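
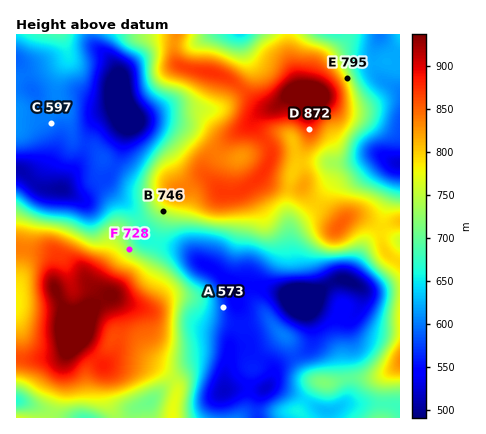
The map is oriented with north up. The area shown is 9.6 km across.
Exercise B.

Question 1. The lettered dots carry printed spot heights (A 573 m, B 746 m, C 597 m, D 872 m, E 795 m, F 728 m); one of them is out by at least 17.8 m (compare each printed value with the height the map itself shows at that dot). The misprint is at E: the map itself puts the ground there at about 764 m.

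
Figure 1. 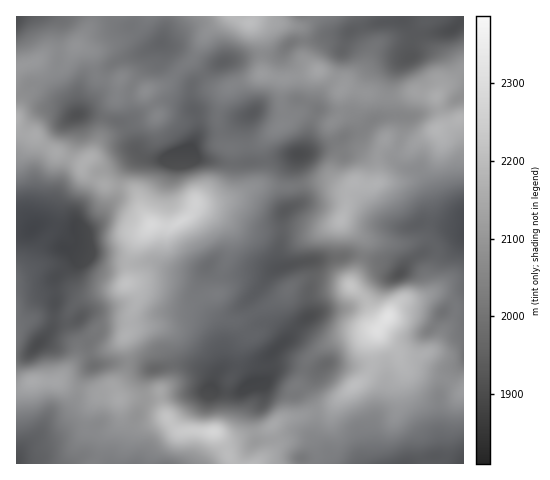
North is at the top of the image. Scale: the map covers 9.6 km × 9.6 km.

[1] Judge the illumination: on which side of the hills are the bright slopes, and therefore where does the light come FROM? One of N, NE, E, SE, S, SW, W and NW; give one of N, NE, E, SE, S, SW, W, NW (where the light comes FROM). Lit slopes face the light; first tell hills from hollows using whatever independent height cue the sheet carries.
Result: SE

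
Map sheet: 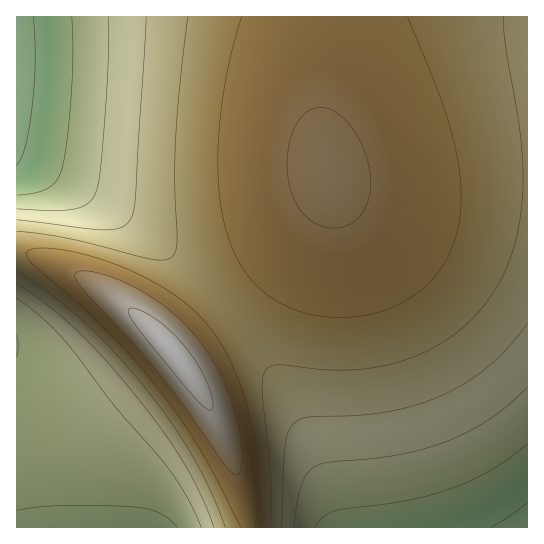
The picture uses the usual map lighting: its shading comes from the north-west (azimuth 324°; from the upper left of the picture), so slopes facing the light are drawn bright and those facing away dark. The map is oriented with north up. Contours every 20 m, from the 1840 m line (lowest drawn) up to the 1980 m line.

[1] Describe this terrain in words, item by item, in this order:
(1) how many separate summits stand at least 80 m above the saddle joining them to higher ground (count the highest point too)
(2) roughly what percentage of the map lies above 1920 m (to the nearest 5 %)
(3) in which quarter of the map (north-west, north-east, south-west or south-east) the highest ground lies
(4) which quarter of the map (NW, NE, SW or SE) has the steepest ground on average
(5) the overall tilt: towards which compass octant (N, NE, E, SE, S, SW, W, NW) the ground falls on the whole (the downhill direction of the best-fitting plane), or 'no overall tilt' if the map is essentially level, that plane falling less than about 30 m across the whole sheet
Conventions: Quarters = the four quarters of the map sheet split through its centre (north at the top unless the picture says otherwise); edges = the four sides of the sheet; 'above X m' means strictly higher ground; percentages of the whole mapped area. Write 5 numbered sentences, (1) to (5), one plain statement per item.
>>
(1) Counting only tops that stand 80 m proud, the map has 1 summit.
(2) Roughly 55 % of the ground is higher than 1920 m.
(3) Look to the south-west quarter for the highest ground.
(4) The steepest ground, on average, is in the south-west quarter.
(5) The general tilt is down to the south-west (the land rises towards the north-east).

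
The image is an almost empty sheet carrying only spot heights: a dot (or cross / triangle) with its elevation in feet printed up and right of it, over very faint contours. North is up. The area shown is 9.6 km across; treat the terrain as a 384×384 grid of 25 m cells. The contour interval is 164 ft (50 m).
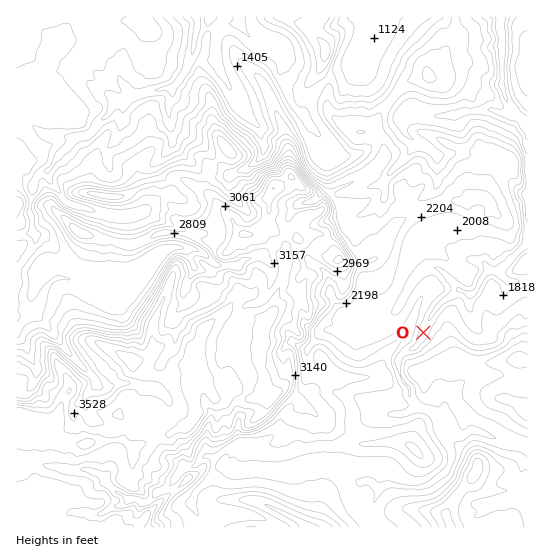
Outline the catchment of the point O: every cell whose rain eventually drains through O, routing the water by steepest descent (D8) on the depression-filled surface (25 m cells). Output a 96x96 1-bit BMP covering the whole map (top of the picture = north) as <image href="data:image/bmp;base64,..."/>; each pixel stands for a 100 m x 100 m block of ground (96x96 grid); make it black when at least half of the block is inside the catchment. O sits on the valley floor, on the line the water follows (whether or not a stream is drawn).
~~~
<image width="96" height="96" href="data:image/bmp;base64,Qk2+BAAAAAAAAD4AAAAoAAAAYAAAAGAAAAABAAEAAAAAAIAEAAATCwAAEwsAAAIAAAAAAAAA////AAAAAAD/////////////gAD/////////////gAD/////////////gAD/////////////gAD/////////////wAD/////////////wAD/////////////4AD/////////////8P7/////////////+f7///////////////////////////////////////////////////////////////////////////////////////////////////n////////////8ADB///////////8AAAAP//////////8AAAAD//////////8AAAAA//////////8AAAAAf/////////8AAAAAP/////////8AAAAAf/////////8AAAAAf/////////8AAAAAf+D7//////8AAAAAccBx//////8AAAAA8AAAf/////8AAAAA8AAAP/////8AAAAA4AAAAB////8AAAAA4AAAAA////8AAAAA4AAAAA////8AAAAAQAAAAAf/8AYAAAAAAAAAAAf/AAAAAAAAAAAAAAP+AAAAAAAAAAAAAAH8AAAAAAAAAAAAAAD4AAAAAAAAAAAAAABwAAAAAAAAAAAAAAAAAAAAAAAAAAAAAAAAAAAAAAAAAAAAAAAAAAAAAAAAAAAAAAAAAAAAAAAAAAAAAAAAAAAAAAAAAAAAAAAAAAAAAAAAAAAAAAAAAAAAAAAAAAAAAAAAAAAAAAAAAAAAAAAAAAAAAAAAAAAAAAAAAAAAAAAAAAAAAAAAAAAAAAAAAAAAAAAAAAAAAAAAAAAAAAAAAAAAAAAAAAAAAAAAAAAAAAAAAAAAAAAAAAAAAAAAAAAAAAAAAAAAAAAAAAAAAAAAAAAAAAAAAAAAAAAAAAAAAAAAAAAAAAAAAAAAAAAAAAAAAAAAAAAAAAAAAAAAAAAAAAAAAAAAAAAAAAAAAAAAAAAAAAAAAAAAAAAAAAAAAAAAAAAAAAAAAAAAAAAAAAAAAAAAAAAAAAAAAAAAAAAAAAAAAAAAAAAAAAAAAAAAAAAAAAAAAAAAAAAAAAAAAAAAAAAAAAAAAAAAAAAAAAAAAAAAAAAAAAAAAAAAAAAAAAAAAAAAAAAAAAAAAAAAAAAAAAAAAAAAAAAAAAAAAAAAAAAAAAAAAAAAAAAAAAAAAAAAAAAAAAAAAAAAAAAAAAAAAAAAAAAAAAAAAAAAAAAAAAAAAAAAAAAAAAAAAAAAAAAAAAAAAAAAAAAAAAAAAAAAAAAAAAAAAAAAAAAAAAAAAAAAAAAAAAAAAAAAAAAAAAAAAAAAAAAAAAAAAAAAAAAAAAAAAAAAAAAAAAAAAAAAAAAAAAAAAAAAAAAAAAAAAAAAAAAAAAAAAAAAAAAAAAAAAAAAAAAAAAAAAAAAAAAAAAAAAAAAAAAAAAAAAAAAAAAAAAAAAAAAAAAAAAAAAAAAAAAAAAAAAAAAAAAAAAAAAAAAAAAAAAAAAAAAAAAAAAAAAAAAAAAAAAAAAAAAAAAAAAAAAAAAAAAAAAAAAAAAAAAAAAAAAAAAAAA="/>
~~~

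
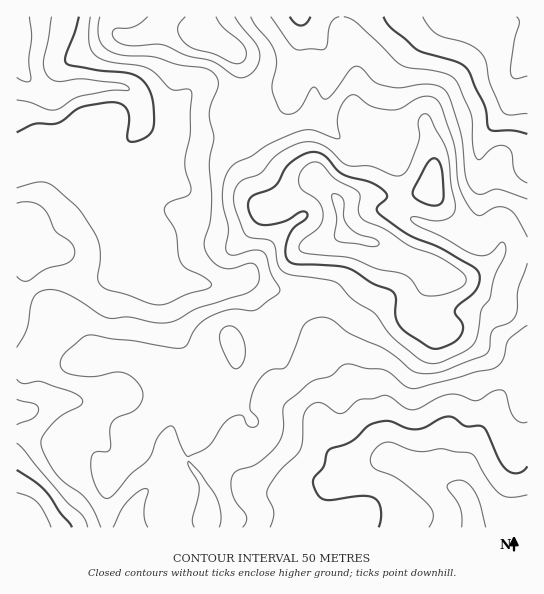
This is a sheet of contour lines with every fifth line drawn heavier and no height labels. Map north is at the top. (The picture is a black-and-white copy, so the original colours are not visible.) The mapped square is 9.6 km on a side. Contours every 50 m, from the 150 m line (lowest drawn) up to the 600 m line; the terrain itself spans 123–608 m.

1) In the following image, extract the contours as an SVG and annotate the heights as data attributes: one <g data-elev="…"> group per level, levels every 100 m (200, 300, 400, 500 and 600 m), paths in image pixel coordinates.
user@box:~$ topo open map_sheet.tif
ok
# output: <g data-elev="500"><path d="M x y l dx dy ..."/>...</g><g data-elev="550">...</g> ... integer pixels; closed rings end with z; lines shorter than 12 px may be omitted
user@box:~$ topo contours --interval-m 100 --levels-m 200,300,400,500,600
<g data-elev="200"><path d="M429 527l3-6 1-6-1-5-5-7-28-23-22-10-5-4-2-5 1-6 4-6 6-5 5-2 5 0 18 7 9 2 24-2 28 4 5 4 12 22 12 14 11 4 17-2"/><path d="M17 493l12 4 8 5 6 9 8 16"/><path d="M527 114l-17 1-7-3-13-27-4-23-4-8-13-10-32-10-8-7-6-10"/><path d="M52 17l-9 45 1 8 5 7 9 4 24-2 37 4 8 3 2 4-19 1-29 5-8 3-14 10-5 1-8-1-17-7-12-2"/></g><g data-elev="300"><path d="M270 527l4-14-7-16 0-7 12-19 21-21 3-9 1-26 3-7 7-5 8 0 13 9 6 2 5-3 13-11 14-1 13-4 5 2 15 11 8 2 32-15 12 0 19 6 16-10 8-1 5 4 4 16 4 8 7 4 6 0"/><path d="M17 443l6 6 43 52 16 14 6 12"/><path d="M17 399l18 5 3 3 1 3-2 4-4 4-16 7"/><path d="M527 183l-6-4-5-5-3-7-1-14-6-7-5-1-6 2-5 3-9 9-4 0-4-13-2-32-13-29-4-7-13-6-32-4-8-3-44-42-13-6"/><path d="M90 17l-1 26 3 8 5 6 13 5 36 5 9 6 16 16 6 1 10-1 4 2-1 43-5 29 6 28-4 5-19 7-4 7 2 5 10 16 2 24 3 8 6 6 20 10 4 4 0 3-5 3-20 6-18 8-9 2-10-2-22-8-22-6-5-4-2-6 2-22-2-16-5-11-15-21-23-21-8-5-10-1-20 6"/><path d="M339 17l-5 2-4 6-3 19-2 5-26 1-4-1-4-3-20-29"/></g><g data-elev="400"><path d="M219 527l2-13-4-16-16-24-12-13-1 5 9 15 2 6-1 10-6 21 2 9"/><path d="M527 237l-11-20-8-8-11-2-18 9-5-3-5-7-10-21-3-32-3-12-11-34-6-8-6-3-8 1-21 11-11 2-17-3-16-11-7-1-7 7-5 12-1 9 2 15-5 0-23-8-13 2-27 11-20 13-14 6-7 6-5 9-3 20 1 10 5 22-2 17 0 5 3 3 4 1 21-5 9 2 4 5 4 17 9 15-2 5-23 16-25-1-23 9-10 8-10 18-5 4-9 0-38-7-45-6-8 3-19 17-2 6-1 5 3 4 3 3 10 2 14 2 25-5 8 1 12 6 8 12-1 10-5 8-7 4-13 5-6 5-1 7 1 15-1 5-4 2-11 0-3 3-1 16 6 18 8 9 4 0 4-2 17-21 18-16 10-22 11-11 2 0 3 2 9 23 3 4 3 1 20-10 14-22 10-7 9-2 6 11 5 1 4-1 1-3 0-4-7-8-1-4 1-10 4-11 6-8 6-6 6-3 10 0 4-3 16-39 4-5 6-3 9-2 9 2 19 15 36 16 24 19 8 4 11 1 12-2 43-17 5-5 2-15 2-5 4-3 13-5 6-7 1-6 1-20 9-26"/><path d="M148 17l-14 10-19 2-3 4 2 5 5 5 8 2 30-1 8 1 22 11 26 5 21 15 8 2 7-3 6-6 4-7 1-8-4-11-21-26"/></g><g data-elev="500"><path d="M433 349l6-1 11-4 6-3 5-6 2-5 0-5-8-11 0-4 4-5 17-15 3-8 0-8-2-4-5-4-33-19-30-12-30-21-2-4 0-3 10-10-1-4-4-4-12-7-27-7-6-5-12-14-6-3-6-1-11 3-12 8-6 7-6 13-5 4-18 7-5 4-2 7 2 9 4 7 7 4 8 0 12-2 8-4 10-7 7 0 1 2-1 4-12 10-6 10-3 13 3 10 9 3 36 2 13 1 9 4 19 13 16 6 6 7-1 18 5 11 9 8z"/><path d="M428 205l6 1 5-1 3-3 1-4-1-28-3-8-4-4-4 1-4 4-14 30 1 4 3 2z"/></g><g data-elev="600"><path d="M367 246l8 0 4-3-3-4-17-4-10-8-5-9-1-19-4-4-6-1-1 4 5 20-3 17 1 4 6 3z"/></g>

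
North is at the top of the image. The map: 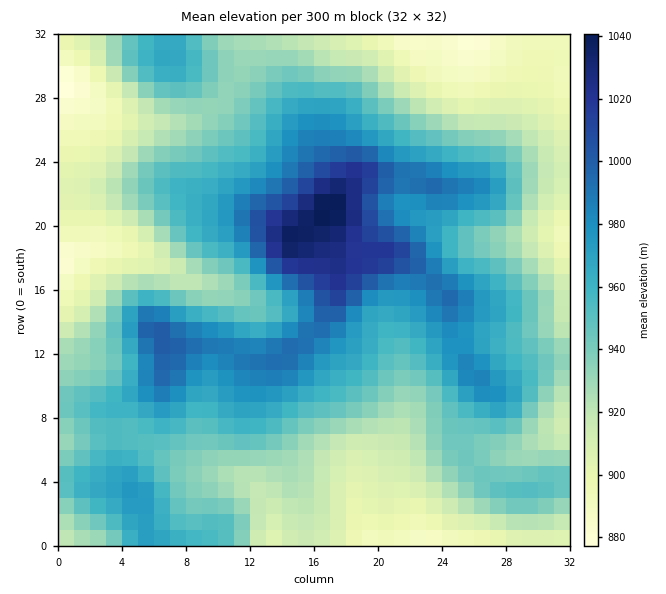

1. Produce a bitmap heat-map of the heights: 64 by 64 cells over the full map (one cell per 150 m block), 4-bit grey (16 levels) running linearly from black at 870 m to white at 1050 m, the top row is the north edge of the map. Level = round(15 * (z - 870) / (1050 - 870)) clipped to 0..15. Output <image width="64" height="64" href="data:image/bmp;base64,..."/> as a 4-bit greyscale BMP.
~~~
<image width="64" height="64" href="data:image/bmp;base64,Qk12CAAAAAAAAHYAAAAoAAAAQAAAAEAAAAABAAQAAAAAAAAIAAATCwAAEwsAABAAAAAAAAAAAAAAABEREQAiIiIAMzMzAERERABVVVUAZmZmAHd3dwCIiIgAmZmZAKqqqgC7u7sAzMzMAN3d3QDu7u4A////AERFVVZ4iYiId3d3ZUMzNERDMyIiIiIRESIiIiIzMzMzRFVVZ4iZiId3d3dlQzNEREQzIiIiIiIiIiIiMzMzMzNFVWZniJiId3d3d2VEM0RERDMyIiIiIiIjMzM0RERERFVWZ3iImId3d3d3ZUQzREREMzIiMyIiIzMzRERVVVVEVWd3iImYh3ZmZmZlREREREQzMjMzMiIzNERFVWZmVVVmd4iImZmHdmZmZVVERERERDMyMzMzMzNERVZmZmZmZWd4iIiZmIdmZmVVVERERUREMzMzMzMzNEVVZmd3d3Zmd4iIiJmYd2ZlVVVERERVVEQzMzMzMzNEVVZmd3d3d3Z3iIiImYh2ZlVVVERERVVURDMzMzMzNEVVZmZmZmd3dmd3iIiIh3ZmVVVVREVVVVREQzMzMzRERVZmZmZmZmZmZnd4iIh3ZmZlVVVVVVVVVERDMzM0RERVZmZmZVVVVmVWZnd4d3dmZmZlVVVVVVVUREQzM0RERFVmZmZVVVVVVVVmd3d3d3dmZmZmZmZmVVVERENERERFVmZmZmVVVUREVWZ3d3d3d3ZmZmd3d2ZlVVVEREREREVWZmZmZmVVRERVZnd3d3d3d3Z3d3d3d2ZlVVVERERERVZmZmZmZlVEQ2Znd3d3d4iHd3d4iIh3dmZmZVVVVERVVmZmd3d2ZURDZnd3d3eIiIh3d4iIiIh3dmZmZlVVVFVWZ3d4iIdlVERmd3eIiImZmIiIiImIiId3d3dmZlVVVVZneIiZiHZVRGZ3d3iImaqZiIiJmZmYiIh3d3ZmZVVVZneImZmYdlVEZmZnd4iaqqmYiJmZmZmZiIh3d3ZmVVZmeImZmZh3ZVRWZmZniJqqqpmImZmaqpmYiId3d2ZmZmd4mqqZiHdmVVVVZmd4mquqmZmZqqqqqpmIiId3dmZmd4maqZiId2ZVVVVWZniaq7qpmZqqqqqqqZiIiId2Znd4iaqZiId3ZmVVVVZmeJq7uqqZqqqqqqqqmZiIh3dnd4iZmZmId3dmZVVVVmZ4mru7qqqqqqqqqqqZmYiId3d3iJmZmId3dmZVRVVWZ4mru7uqqqqZmaqqqqqZmIh3d3iJmZmIh3d2ZVVEVVZniau7uqqqmZiImZqqqqmYiHd3iImZmYiId2ZlVDREVWeJq7uqmZmYh3eImaqqqpiIiIiImZmZiIh3ZlVEMzRFZ4mrqpmIiHd3Z3eImqu6mYiIiImZqqmYiIdmVUQjM0VWiZqZiHd3ZmZmZ3iau7upmIiImZqqqZmIh3ZVRCIzRFZ4iIh3ZmZmVmZ3iJq7y7qZiJmZqqqpmYiHdmVEIiM0RWZ3dmVVVVVWZ3iJqrzMu6mZmZmqqqmZiHdmVUQiIzNEVVVVVERFVVZniZq7zNzLuqmZqqqqqZiId2ZUQxIiMzREREREREVVZniau7zM3czLuqqqqqmYiId2ZVRDESIiMzMzMzRFVWZniavMzN3d3MzLu7qqmYiHd2ZVRDMREiIiIjMzRFVmZ3iavN3d3d3czczLu6mId3dmZVRDMhERIiIiIzRFZnd3iavN3t3d3dzN3cy6qYd2ZmZVRDMiERESIiIjNFZneIiZq83u7d3d3MzMy7qYh3ZmVVREMyIiIiIiIjNFZneIiZq8ze7u7d3czMy7qZiHdmVVVEMyIiIiIiIzNFZneIiJmrzd7u7u7dzMu6qpmId2ZmVUQzIiIiIiMzRFVneIiJmqvM3e7u7u3cu6qZmYiHd3ZmVEMyIzMzMzRFVnd4iImaq8zN3u7u7dy6qZmZmYiHd3ZVQzMjMzM0RFVmd3iIiZqru8zd7u7t3LqZmZmZmZiIh2VDMzMzM0RFVmd3iIiImaqru8ze7u3cuqmZqqqqmZmHZUQzMzMzRFVmZ3iIiIiZmaqrvM3u7dy7qqqqqqqqmYdlVEMzMzNERWZ3d4iIiIiZmqq7zN3d3Mu6qquqqqmZh2VURDMzMzRFVmd3d3eIiIiZqqu8zN3dy7qqqqqZmZiHZVREMzMzM0RWZnd3d3eIiImaqru8zMzLqqqpmZiIiHdlVEQyMzMzRFVWZmZnd3d4iJmqq7u7y7qpmZmIiHd3dmVUQzIiIjM0RVVWZmZnd3eImaqqqqqqqZiIiHd3d3ZmVURDMiIiIzNERVVVZmZnd3iJmqqqqqmZiId3d2ZmZlVURDMyIiIiMzRERVVWZmZ3eImZqqqZmYiHd2ZmVVVVVUREMzIiIiIjM0REVVVWZmd4iZmZmZmIh3dmZVVURERERDMzMiIiIiIzRERVVVVmZ3eImZmZmIh3dmVVRERERERDMzMhEREiIzREVVVVVVZmd4iImZmIh3ZmVURDMzMzMzMzMyERESIjNFVVZlVVVWZneIiIiIh3ZlVUQzMyIzMzMzMyIRERIjNFVmZmZlVVZmd3d3d3d3ZlVEQzMiIiIjMzMiIgEREjNFZnd3dmZVVWZnd3d2d2ZlVEMzIiIiIiIiIiIiEREiNFZneIh3ZlVVVmZmZmZmZVVEMyIiIiIiIiIiIiIREiNFZneIiIdmZVVVZmZlVVVVVEMyIiIhERIiIiIiIhIiM0VneIiIh2ZlVVVVVVVUREREMyIiIhERESIiIiIiIiM0Vmd4iIiHZlVVVVVVVURERDMyIiIiEREREiIiIiIiMzRWZ3iIiHdmVVVVVVREREMzMyIhERERERESIiIiIiMzNFVnd4iIdmVVVVVERERDMzMiIhERERERERIiIiIi"/>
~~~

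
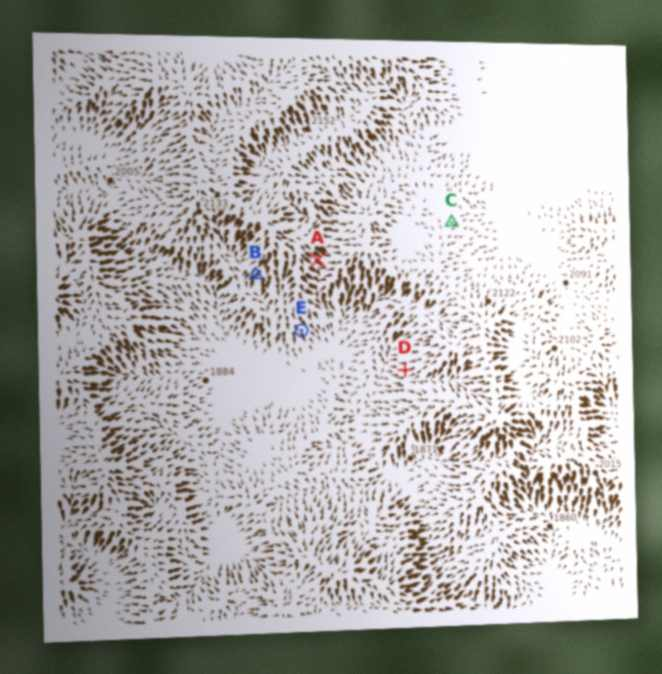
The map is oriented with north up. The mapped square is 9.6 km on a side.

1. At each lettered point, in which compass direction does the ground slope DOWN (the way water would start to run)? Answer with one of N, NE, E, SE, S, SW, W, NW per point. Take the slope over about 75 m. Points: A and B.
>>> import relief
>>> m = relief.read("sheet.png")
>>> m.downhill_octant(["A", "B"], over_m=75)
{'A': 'SE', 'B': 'SW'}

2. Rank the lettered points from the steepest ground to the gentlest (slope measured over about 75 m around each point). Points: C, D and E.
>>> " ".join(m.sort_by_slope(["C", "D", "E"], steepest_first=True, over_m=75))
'D E C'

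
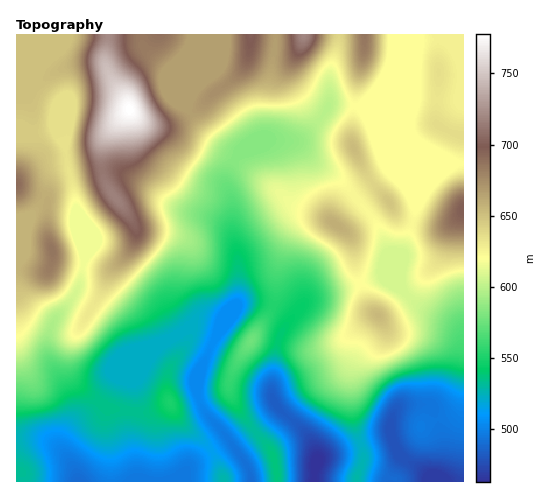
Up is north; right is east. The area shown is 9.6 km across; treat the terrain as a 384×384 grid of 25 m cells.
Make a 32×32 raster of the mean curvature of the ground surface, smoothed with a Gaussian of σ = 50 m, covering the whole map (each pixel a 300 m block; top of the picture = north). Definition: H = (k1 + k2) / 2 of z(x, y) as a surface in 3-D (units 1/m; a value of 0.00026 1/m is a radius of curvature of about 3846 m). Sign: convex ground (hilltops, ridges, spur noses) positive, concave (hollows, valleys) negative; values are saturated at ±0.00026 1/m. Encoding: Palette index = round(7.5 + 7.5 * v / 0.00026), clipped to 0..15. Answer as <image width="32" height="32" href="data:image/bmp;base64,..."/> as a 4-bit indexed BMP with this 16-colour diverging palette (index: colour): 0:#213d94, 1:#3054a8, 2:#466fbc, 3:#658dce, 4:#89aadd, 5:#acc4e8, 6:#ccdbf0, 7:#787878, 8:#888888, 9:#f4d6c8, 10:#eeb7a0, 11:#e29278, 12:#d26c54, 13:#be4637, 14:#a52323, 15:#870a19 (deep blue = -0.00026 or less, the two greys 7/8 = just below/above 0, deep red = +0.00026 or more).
<image width="32" height="32" href="data:image/bmp;base64,Qk12AgAAAAAAAHYAAAAoAAAAIAAAACAAAAABAAQAAAAAAAACAAATCwAAEwsAABAAAAAAAAAAlD0hAKhUMAC8b0YAzo1lAN2qiQDoxKwA8NvMAHh4eACIiIgAyNb0AKC37gB4kuIAVGzSADdGvgAjI6UAGQqHAKuGZ4dmdlfuJPs0jfZrdVeZdWeIZ4ZGxgj5MyXcVWZ4h1V4mGiWapFd6VM1yzWZiHVWiZd5iLojzaY0WLUnqHh1ZniYiIyhGugyNYq1F6h4mpZomYe/Ua6zFIqqyAN2Z4yXmIdmuxP9cRfMqskQVVeJZ4VXdakRzoIFmJqrc1VYlzdzN3acYH+2KLeIi8l3ibVL1iNnabQt+0rJqWjMqZe3XPxTVVaYBf40ict3y6l2qCXehniGakCOdFV6nNh3ZbchjrdmiFdCCZdDSc/GaHZ4tBnJZFh2pDmXVEeIRHh1bPkI23RHmaZqp1RqlWarhWjtF960RpqVaJdUa7V2ephl/gJb+kardFeHVWnGVTd3aPYlBv+HqmRniHm91ldLynbRUFv9dmdleJmM/JN7OexlxATf5SNXhWioe8c03CS+1scK/XJHaHVquHiWSfVxj+WVD+ZmmmVWi6iHdYxVdhnGgi50h3l0Z4h3dUbYR3d0d6FPhpY4tlZ2ZmV883d3V2hyX9mriaU0V2ZWntN3Zpp5VQ7bz8mKhURGdWuGd2uYilcKzP1CfKdUZ4Y3d3daholkB7z3B3rJaLl2N3Z3aYZ4lgjc1Cd2m5eahSjid2mXd4hN+WU3d1jXXaMH+idpp3d1X/UnhXd0+Rv3BP8XaJd3dQbGR6lnc9kH/iHuB3Z3"/>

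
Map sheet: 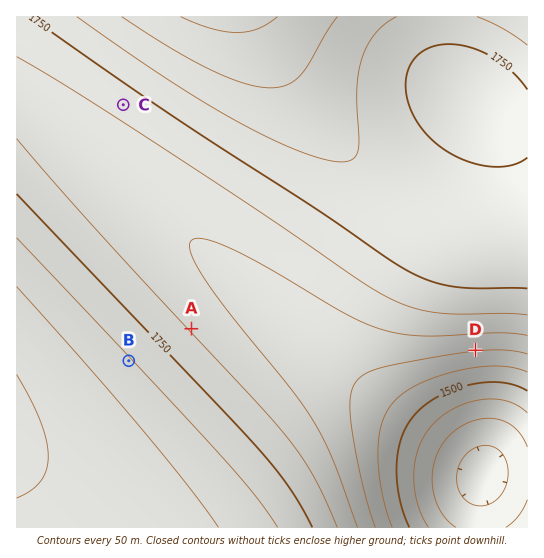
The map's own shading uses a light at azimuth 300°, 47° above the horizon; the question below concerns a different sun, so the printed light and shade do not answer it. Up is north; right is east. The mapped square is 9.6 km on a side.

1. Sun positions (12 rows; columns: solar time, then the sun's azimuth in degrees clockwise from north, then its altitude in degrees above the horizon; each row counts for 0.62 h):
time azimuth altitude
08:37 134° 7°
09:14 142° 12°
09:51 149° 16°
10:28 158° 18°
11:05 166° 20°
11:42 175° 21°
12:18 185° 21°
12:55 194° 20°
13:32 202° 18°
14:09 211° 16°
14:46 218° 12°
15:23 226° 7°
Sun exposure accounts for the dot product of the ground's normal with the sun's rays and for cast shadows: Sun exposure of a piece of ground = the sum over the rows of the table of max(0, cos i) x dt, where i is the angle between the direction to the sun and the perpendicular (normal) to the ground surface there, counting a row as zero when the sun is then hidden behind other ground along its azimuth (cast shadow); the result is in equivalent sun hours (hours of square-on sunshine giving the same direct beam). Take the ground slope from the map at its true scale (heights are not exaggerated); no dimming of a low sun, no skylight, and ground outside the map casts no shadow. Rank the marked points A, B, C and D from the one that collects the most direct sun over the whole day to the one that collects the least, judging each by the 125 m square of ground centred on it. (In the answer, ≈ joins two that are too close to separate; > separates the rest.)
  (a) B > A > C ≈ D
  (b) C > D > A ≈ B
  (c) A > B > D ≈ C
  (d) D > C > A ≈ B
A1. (d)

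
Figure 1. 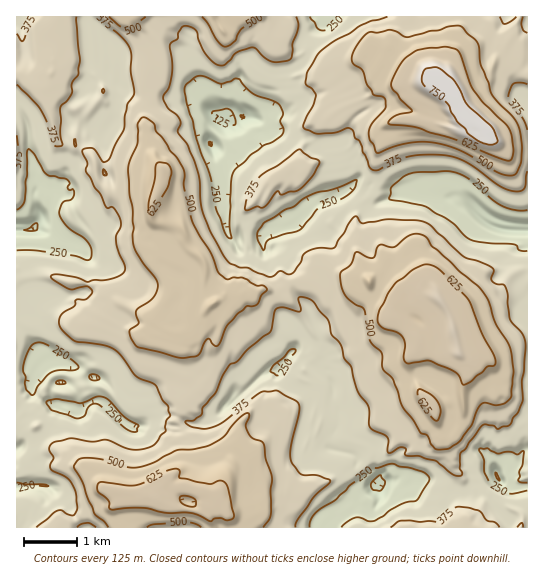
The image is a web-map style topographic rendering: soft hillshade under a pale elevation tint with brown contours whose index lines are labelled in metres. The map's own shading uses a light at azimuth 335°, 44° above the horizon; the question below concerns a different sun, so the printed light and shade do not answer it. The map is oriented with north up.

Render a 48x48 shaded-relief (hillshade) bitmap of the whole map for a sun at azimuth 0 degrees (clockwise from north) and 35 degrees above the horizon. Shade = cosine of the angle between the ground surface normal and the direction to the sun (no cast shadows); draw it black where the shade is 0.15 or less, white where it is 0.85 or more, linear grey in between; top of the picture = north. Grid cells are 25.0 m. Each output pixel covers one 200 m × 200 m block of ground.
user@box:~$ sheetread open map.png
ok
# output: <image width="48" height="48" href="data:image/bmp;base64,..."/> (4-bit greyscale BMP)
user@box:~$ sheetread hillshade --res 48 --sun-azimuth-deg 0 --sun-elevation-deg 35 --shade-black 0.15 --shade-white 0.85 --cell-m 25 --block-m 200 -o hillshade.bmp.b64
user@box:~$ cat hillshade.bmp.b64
<image width="48" height="48" href="data:image/bmp;base64,Qk32BAAAAAAAAHYAAAAoAAAAMAAAADAAAAABAAQAAAAAAIAEAAATCwAAEwsAABAAAAAAAAAAAAAAABEREQAiIiIAMzMzAERERABVVVUAZmZmAHd3dwCIiIgAmZmZAKqqqgC7u7sAzMzMAN3d3QDu7u4A////AJne3EFFZjAAAUNplYhEia7u/u7d68zKmprN21NURDIjRXaJl4lTV5zM3u7Lzcy6msu8uGVWZmeIiZmpmZmEJHms3N25rMus3buphVeczLmZm6qZmZmYVEabyqvJmZre3Hd0Q2vd7ty7zMuZmZnNuWREaIeId5rcmId2V6zu7v7czMypmprMyphBBDM1V5qWmbmYm93e7+7+3LupmpqpmpmFMSExRopUaZmbze7t3t3d3duqupiZmZmZdFVDQkdERnmc3d3d7cy83u2r25eJmZmWV3dGdBNWdpmbzcq8qZuqrN7aqph5mZmVaYVVmDNEaJqt3czKVpmYd779mZqJmZmImVVWiGQ0R6yqh4yleZd4hWneyqypmZlomFZ7mIVEVq2nh3lnmYaJl0aM3dy5mZhYlojMmHd2Z6vKqqmJlUaZmWZ4vuuZmZd5dZvah1WJd5m7q5eJZFiYiYV4isuZmZaZZ2d1RnVYhnmah3eHR3ZVV4ZXhmupmXaYeGREV5hol3Z1RFVUZURVVWdleGaZmGiVeYd4mZm5qIVFRERGdWeJhmaWRpaJl2mFZYmZmZrLu5d4VniJmpmZmHV5dYmJl3mGRImZmpusy5mZq5mZqpmZmIdHh3d5d5hneJmZmZuqypmZzMmZm7mZmYhkWFR3V4VZuZmYmbq6mZmZmsqZrMqZmamXZ2Z1eXV5ypmZq8u6mZmHeKzMqqmZmau826p3mWiIvKmavdzLmZmZq73dqWiZmK3v/t25maqarMus3dy7qaq83tuqhlmZmb3+3dzKmcy8ms3d7u26qt3d3cmWdYmZmrzbvLq8zLzdu6ze3d7cze7cuniXh5mYnMy5vMu83bvL3cvN3d3e7s3JhViaiYiIvMyIis3bqsu7zO7t3c3u3HipZnmJiGeau7t4ZIvMqazd3e/u3Ku5djVompl2iHeaqrqXU0WLzLzM7u/tyqliEVhpu5hWeJaKmamZdUI2vNyZvd3amZYjM3iZmIaJiJh5mJmap1MTV5upiaqZmWMzNXiFVne5ial5mamqu4dTVUaXdWd3dkIhJXlUV3momauqmqm8vNuXeIaEQzREQhABJXdXeIu5ur3bu8qszM3MmZlkIyIhAAACVpaHiKy7qrzbu7ma3czcqZhUQhAAAAAEd5eWmrqcqqy7qYvKrNqmVWZmZCEAAANpmah3mpmamsyaqK3cuaqWVEaLlkRFVHrMuphYmYiZrNrKqamZmYmamHecupiZaKzt24VYaaiJu7rLqFVVV2ebqZmIqpmFac3d2lSJaaqZuZiJmFRmRViXmZmFZXdFiszLmFiZh5qpiJhnZ0RlVomWiZl2d5dom7upVJqZlpmpiJmHVDNGiIiamZdYnJqry7qpdrqZmJmZmZmZdURXhUabuZdpm8vd26qpmamZmZmZeZmYllMkVWWazKqZmt3+3JqpmbmZmZmWSJl4hlQ0WJiK3t3Lu9/u3Muam7qZmZlRJpl1VkhkaZh63u3+7d3u7duru6uZmZgQJIl0JVmCWJmL3s3//rze/8qt2w=="/>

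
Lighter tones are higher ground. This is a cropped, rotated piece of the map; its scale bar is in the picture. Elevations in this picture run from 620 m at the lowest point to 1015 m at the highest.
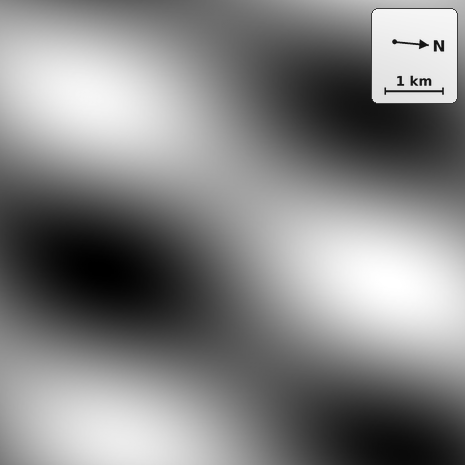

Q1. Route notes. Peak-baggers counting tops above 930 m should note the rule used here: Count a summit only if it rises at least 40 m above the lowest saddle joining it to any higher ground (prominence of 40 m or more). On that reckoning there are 3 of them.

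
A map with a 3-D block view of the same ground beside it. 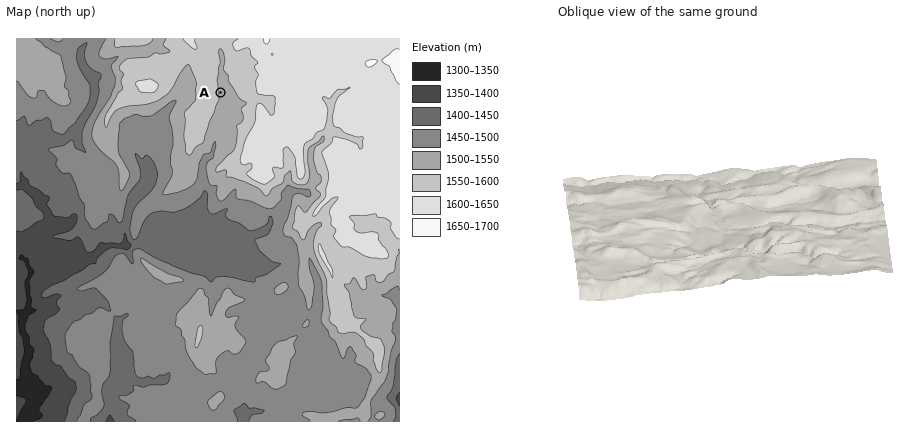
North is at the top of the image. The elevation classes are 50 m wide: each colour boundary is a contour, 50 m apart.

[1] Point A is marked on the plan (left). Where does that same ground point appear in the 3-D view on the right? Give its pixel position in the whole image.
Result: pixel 841 223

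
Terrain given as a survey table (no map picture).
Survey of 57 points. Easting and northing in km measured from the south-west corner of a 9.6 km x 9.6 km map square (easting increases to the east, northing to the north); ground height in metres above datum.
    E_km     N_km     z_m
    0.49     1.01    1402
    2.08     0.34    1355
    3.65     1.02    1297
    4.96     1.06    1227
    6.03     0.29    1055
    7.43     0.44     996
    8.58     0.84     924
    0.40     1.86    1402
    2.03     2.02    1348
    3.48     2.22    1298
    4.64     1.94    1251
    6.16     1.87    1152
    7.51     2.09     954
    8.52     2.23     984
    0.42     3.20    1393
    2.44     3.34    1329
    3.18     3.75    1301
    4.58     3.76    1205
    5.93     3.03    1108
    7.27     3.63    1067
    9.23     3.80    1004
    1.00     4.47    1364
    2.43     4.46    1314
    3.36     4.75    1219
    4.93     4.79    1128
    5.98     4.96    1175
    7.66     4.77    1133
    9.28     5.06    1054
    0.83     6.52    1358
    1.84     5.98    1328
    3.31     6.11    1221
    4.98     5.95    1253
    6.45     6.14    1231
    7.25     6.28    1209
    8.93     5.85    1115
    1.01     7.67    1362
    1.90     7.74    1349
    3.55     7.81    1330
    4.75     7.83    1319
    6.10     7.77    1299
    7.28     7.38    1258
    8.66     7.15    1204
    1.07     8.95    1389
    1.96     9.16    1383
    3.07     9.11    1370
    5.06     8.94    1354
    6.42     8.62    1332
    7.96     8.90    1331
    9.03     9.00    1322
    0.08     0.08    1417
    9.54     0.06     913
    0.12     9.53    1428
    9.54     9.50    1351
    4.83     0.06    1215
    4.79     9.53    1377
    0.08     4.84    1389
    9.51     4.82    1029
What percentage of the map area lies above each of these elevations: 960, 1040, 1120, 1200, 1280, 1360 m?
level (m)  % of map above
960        95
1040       89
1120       80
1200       67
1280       50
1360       18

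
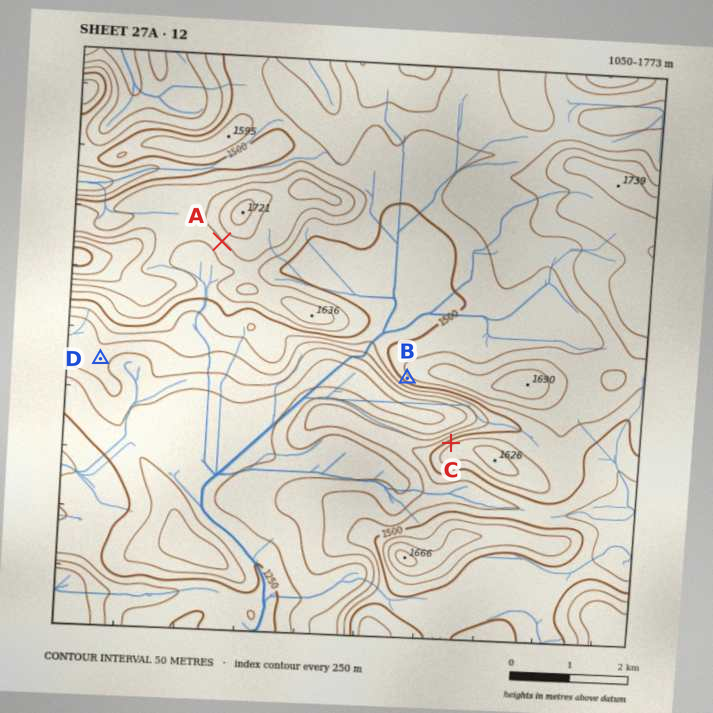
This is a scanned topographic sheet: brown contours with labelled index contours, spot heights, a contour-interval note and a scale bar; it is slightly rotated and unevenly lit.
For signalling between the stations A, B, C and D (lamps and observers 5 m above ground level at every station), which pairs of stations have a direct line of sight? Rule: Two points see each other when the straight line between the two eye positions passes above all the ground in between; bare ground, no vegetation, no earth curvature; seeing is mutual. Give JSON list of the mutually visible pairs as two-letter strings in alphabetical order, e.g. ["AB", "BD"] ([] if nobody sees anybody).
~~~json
["BC", "BD", "CD"]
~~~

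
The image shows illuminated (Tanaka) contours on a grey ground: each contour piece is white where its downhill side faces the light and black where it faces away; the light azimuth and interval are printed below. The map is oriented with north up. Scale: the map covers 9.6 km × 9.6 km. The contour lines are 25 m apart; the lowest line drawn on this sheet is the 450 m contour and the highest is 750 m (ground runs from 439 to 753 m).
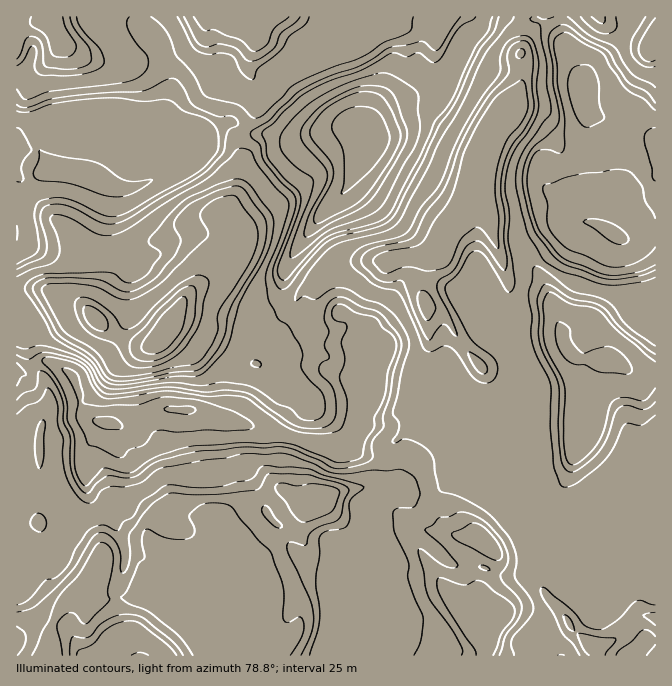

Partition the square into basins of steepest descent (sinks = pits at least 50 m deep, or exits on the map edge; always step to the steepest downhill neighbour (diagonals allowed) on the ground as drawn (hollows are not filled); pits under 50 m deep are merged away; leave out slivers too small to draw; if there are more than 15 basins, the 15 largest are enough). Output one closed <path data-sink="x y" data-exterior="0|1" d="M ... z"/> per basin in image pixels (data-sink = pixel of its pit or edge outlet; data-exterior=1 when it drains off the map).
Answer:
<path data-sink="504 115" data-exterior="0" d="M560 16l-75 0-4 11-11 7-7 9-19 40-7 8-35 8-18 10-10 9-3 7 7 13 0 5-24 25-1 9-7 11-22 22-21 28-12 19-8 21-2 22 3 8 8 8 18 5 15 0 9-3 4-5 6 0 14 10 10 10 1 60-8 19 0 16-8 14-5 3 19 11 20 3 3-1 24 1 10 14 7 35 10 16 9 9 8 3 14 0 6-2-5-12 12-23 10 2 10-3 40 0 9-4 9-9 25-65 3-23 0-25 9-11 4-2 11 2 25 17 16-1 0-144-6 0-16 6-9 0-27-16 6-33-6-5-2-23-8-15 0-27-7-23 2-14-17-33z"/><path data-sink="167 330" data-exterior="0" d="M360 123l-10 0-18 8-30 7-22 0-8-4-17 0-21-11-7 0-33 18-27 0-17 5-16-2-9-3-21 5-12-3-38 0-10 9 1 7-10-10-18-1-1 224 9 1 12-10 5-2 6 0 10 5 15 9 11 37 8 7 10 4 22 1 13-10 20-5 35 0 33 12 29 5 76 22 12 0 8-4 11-16 0-16 8-19-1-60-10-10-14-10-6 0-4 5-9 3-15 0-18-5-9-11-2-17 3-18 15-27 25-33 22-22 7-11 1-9 24-25 0-5-4-5-9-9z"/><path data-sink="92 582" data-exterior="0" d="M48 361l-11 2-12 10-9 0 1 283 407 0 5-12 11-11 17-12 16-7-35-36-19-30 0-8 8-9 22 1-18-24-7-35-10-14-4-1-23 1-20-3-17-10-20 2-76-22-29-5-33-12-43 2-15 5-10 8-29-3-11-9-3-7-2-13-6-17z"/><path data-sink="592 644" data-exterior="0" d="M610 359l-10 2-9 11 0 25-3 23-25 65-9 9-9 4-40 0-10 3-10-2-11 18-1 7 3 8 15 15 7 11 0 10-5 10-10 12-2 15-3 9 8 20 1 22 169-1 0-277-21-2-13-12z"/><path data-sink="255 17" data-exterior="1" d="M484 16l-342 0-1 4 3 8 10 9 5 8 4 20 6 17-1 18-4 10 0 13 4 15 2 3 24 0 33-18 7 0 21 11 17 0 8 4 22 0 8-4 15-1 17-5 8-5 15 1 7 7-1-6 3-7 14-12 29-12 20-3 7-8 19-40 7-9 11-7 3-7z"/><path data-sink="52 23" data-exterior="0" d="M140 16l-124 1 1 131 18 1 9 7 0-4 10-9 38 0 12 3 21-5 9 3 16 2 19-6-5-17 0-13 4-10 1-18-6-17-4-20-5-8-10-9z"/><path data-sink="652 48" data-exterior="0" d="M655 16l-94 1 5 33 17 33-2 7 2 15 12 11 20 2 19 6 15 10 6 10z"/>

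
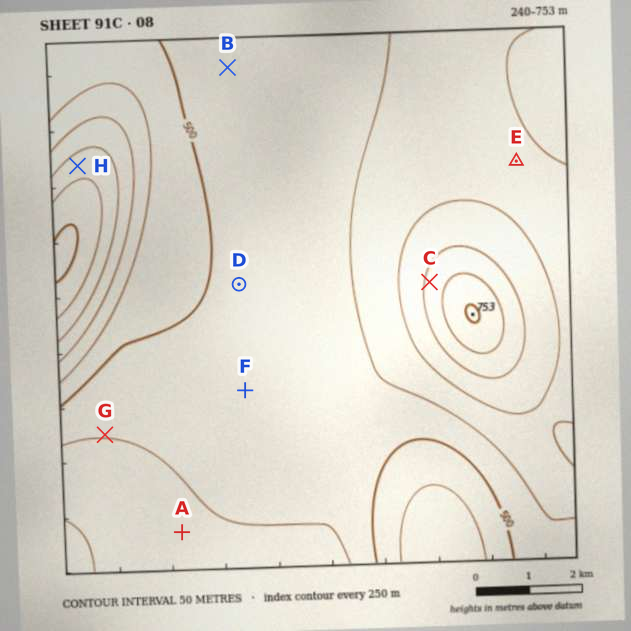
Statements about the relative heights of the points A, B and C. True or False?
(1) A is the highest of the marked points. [False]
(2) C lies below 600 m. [False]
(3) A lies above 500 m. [True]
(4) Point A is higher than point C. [False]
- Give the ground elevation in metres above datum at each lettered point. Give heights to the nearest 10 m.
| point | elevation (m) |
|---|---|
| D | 510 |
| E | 590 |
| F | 520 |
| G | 550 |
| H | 320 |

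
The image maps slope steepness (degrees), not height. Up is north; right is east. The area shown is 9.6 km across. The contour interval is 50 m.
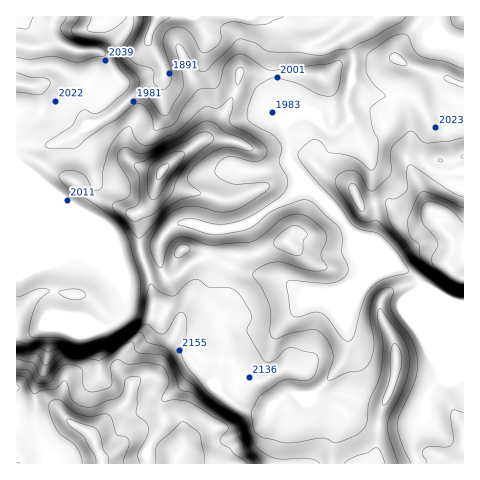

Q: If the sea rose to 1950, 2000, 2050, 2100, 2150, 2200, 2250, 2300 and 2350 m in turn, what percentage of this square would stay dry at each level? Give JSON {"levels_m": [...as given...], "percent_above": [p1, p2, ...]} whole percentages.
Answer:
{"levels_m": [1950, 2000, 2050, 2100, 2150, 2200, 2250, 2300, 2350], "percent_above": [94, 80, 48, 28, 17, 13, 10, 9, 5]}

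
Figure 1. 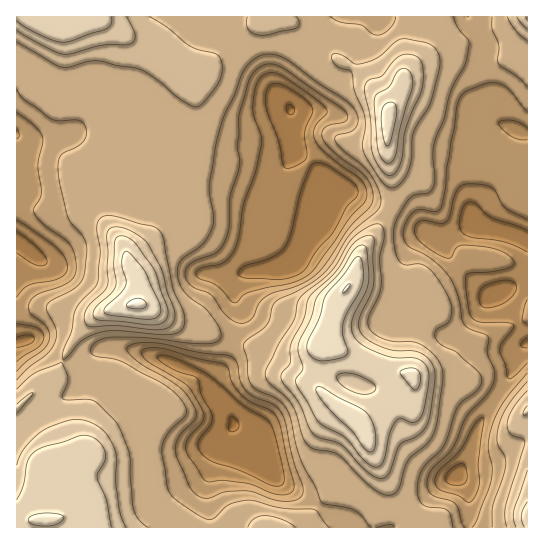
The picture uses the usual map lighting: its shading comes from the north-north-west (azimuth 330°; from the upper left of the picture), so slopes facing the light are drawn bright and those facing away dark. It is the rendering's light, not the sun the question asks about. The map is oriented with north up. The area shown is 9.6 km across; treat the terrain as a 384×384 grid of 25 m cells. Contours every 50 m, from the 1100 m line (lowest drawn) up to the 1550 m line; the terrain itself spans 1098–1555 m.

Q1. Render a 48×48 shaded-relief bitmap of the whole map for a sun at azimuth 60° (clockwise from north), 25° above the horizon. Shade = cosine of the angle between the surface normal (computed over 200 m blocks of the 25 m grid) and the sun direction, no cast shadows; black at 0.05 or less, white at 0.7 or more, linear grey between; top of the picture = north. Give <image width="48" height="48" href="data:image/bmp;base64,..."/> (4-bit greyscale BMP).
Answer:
<image width="48" height="48" href="data:image/bmp;base64,Qk32BAAAAAAAAHYAAAAoAAAAMAAAADAAAAABAAQAAAAAAIAEAAATCwAAEwsAABAAAAAAAAAAAAAAABEREQAiIiIAMzMzAERERABVVVUAZmZmAHd3dwCIiIgAmZmZAKqqqgC7u7sAzMzMAN3d3QDu7u4A////AIiZmZq8y6qaqpiIiru7uod4h4mazKdUM4mZmZrNy6mqupiJq8u6qYd3eJmqzaZUM4mZmavNyqqru5mazduYeIh3eKvM3ZZVVYiZmavMuqq7y6q83shVaIh2eazd24VVVXeImZq8uqq8y6u83IQkeIdUerzduWVVVWaJmJq8uqu8zLu7uVEVeHQkm7u7qFVVVVeJmIrMuqvN3LqqmEAmd1InvKmqqXVFVmeZmZvduqvMy6mZlzAlZTFJy5mauoVFZ2iJmazcuZq7uqmYhiAkRDN7yomru6Y0Z4iJmrzLqZmqq7qXdRATRUabuYm8u6dEVpmZmru6mZmaztp1UxASRWm7qYnMu6hUVamZmqqpmZms/8hSIhETV5u6qHnNuqmFRZmqqZmZmZrP/ZUhIyEkesyph3nduZqoVHiqqpmZmr3/2nQiRENXq7qHd3rduZu6dmiaqpmavO/8l2QzVmZ3mYdmeJvuyqvMmGeImqqr3u2WRFREZ3ZVd3eJu73+yqvMqndmiqqru5UiNFZmd3U1eJrN3M3tuqvMqodDaJmHZSEkZ4iIiHVFib3u27vLmavLqmUjVmZTISN5maupiHZFec7suZqpm8y6qVQ1ZURDI1jMusy5d3dUaL3bmImZrdyqmGVndlRWZ53+zN24dndUR6zLmYiJvtyph2eJmHZmic/+zNyoiIhlVpvMqZia3tuZd4mZiHZVed/+3MuqqqmGVXrdupmb3cqYd5qpdVUzat/+26qqqrqGVFnvypmt3Jh3d6qXVEQjfO/sqImZmZmGUzfvyqrOyXeImql1RFQkne26iImpmZmHUyXey7zdp4q7zIZERVQlvtypmZq6mZmYdCS9zN3bibzMu0REVVRZ3cupmqu7qZmphjWL3dyoi8uph0RWZmaLy6qZmqzLqZmqllV5vMp2nKh2VWd3Z3iqqZmZmrzLqZmql2Zniqhou5ZVVoh3Z4mZmZmZmru7qZmqmHdUaJh6y4Zmd4h2aJmZiImZmru7qZmqmHYxR5ibyod4iXdmeJmIiIiZmqqrqpmal1MAN5msyXeImXdmeZiIiIiZmqqruqmZhSEAObq8uYiJmHdniZiIiZmZmquruqqYUhIhSsu7qYiZmYdniYiIiZmZmruqu7qFITVCXNu7qZmaqnZniIiIiZmJmauqvMp0JXdBXNurqqqrqlVniIiIiJmImau7zMp0WJcwXNuqu6qqmFVniIiIiJiIiau8zMp2aHQQXNuqu6mYdmZ3iYiIiIiHiaq8zLlkRDISe8ury6mYZHeImYiIiIh3iZq8y5YxI0Q1iru7u5iGRIiIiYiIiId3iaq8ymMSNWVoiKzLuph1Vod3iIiIiHd3mqq7qEIkZ3eJd6zLqph2d3dmd4d3d3d5qqqqlkRXd4mZeKzLqpiHiGVEZ3d3eIiauqmZh2Z4iJqZiKu7qqmId0M1eId3iZm7qpmYh3iImaqpiKqqqqmHZjNXiIiJqqu6qZmHd4iJqqqqiJmZq6mGU0V4iIiby7uqmZiHZ4maq6qZmImZvKhlMQ=="/>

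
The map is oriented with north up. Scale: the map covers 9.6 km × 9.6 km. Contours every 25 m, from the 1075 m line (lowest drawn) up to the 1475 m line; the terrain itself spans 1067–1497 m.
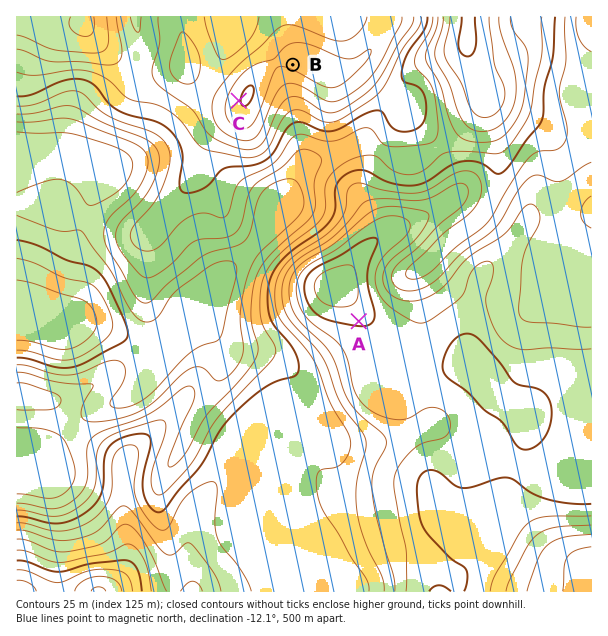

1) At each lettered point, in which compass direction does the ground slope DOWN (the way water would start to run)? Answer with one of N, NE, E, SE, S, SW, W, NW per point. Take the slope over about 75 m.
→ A S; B SW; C W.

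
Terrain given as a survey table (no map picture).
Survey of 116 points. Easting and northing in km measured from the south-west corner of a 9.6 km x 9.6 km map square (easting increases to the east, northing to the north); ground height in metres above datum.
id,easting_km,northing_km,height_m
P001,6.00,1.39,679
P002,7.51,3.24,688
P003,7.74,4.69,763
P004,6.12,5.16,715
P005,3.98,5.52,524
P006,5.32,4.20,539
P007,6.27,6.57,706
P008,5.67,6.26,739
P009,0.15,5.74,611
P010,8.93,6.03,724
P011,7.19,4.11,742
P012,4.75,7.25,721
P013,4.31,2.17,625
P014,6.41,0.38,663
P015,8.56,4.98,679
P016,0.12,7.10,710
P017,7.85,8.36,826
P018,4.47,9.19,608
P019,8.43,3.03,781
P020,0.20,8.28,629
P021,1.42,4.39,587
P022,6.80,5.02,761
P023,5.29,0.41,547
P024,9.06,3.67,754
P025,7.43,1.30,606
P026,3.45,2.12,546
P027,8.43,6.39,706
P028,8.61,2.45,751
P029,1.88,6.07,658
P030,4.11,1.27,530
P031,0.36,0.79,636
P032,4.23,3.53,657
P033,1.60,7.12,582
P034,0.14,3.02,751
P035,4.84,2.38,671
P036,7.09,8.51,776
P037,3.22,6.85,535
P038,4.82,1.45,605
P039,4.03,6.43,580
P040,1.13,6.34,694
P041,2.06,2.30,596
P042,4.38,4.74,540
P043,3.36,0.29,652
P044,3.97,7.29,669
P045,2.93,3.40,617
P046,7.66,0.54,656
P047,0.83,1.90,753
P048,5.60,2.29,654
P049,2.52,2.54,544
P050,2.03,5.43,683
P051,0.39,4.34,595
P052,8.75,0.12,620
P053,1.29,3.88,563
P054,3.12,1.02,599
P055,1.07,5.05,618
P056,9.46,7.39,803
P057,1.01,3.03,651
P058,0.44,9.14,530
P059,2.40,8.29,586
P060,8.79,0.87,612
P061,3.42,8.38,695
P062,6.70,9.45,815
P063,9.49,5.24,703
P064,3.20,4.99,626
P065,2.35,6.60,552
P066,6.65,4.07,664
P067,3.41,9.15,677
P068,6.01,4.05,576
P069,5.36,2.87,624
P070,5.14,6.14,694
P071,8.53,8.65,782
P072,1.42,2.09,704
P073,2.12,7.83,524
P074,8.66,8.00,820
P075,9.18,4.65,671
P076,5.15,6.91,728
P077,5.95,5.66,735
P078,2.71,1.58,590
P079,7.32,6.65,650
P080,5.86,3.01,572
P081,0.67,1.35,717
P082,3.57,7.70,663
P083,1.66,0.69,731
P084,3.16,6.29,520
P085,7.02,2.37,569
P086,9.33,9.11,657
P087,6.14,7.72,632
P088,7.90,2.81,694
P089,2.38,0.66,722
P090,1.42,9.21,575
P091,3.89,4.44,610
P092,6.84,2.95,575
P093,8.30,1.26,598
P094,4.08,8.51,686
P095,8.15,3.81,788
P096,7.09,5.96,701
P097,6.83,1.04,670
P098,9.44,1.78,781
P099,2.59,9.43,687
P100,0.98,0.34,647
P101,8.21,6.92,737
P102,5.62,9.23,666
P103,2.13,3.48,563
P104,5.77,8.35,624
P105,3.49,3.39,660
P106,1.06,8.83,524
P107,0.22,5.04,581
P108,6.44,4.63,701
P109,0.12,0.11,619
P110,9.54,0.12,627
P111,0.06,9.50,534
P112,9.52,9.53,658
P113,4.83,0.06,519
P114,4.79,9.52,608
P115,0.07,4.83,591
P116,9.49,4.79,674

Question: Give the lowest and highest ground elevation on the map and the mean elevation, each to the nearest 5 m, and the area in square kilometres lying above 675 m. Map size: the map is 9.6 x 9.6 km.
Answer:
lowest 515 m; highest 830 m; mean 655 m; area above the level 35.3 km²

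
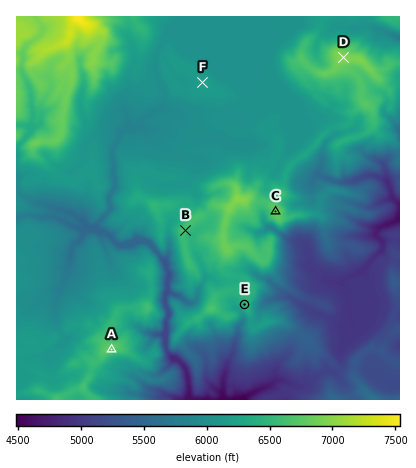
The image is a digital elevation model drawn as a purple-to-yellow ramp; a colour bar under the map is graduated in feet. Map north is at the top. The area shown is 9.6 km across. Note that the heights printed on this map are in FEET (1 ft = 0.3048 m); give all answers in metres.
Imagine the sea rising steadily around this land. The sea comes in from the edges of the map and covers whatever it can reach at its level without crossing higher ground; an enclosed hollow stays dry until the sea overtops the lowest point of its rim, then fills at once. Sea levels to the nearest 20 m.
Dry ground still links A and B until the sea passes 1760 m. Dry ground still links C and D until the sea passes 1900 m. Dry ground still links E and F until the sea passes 1840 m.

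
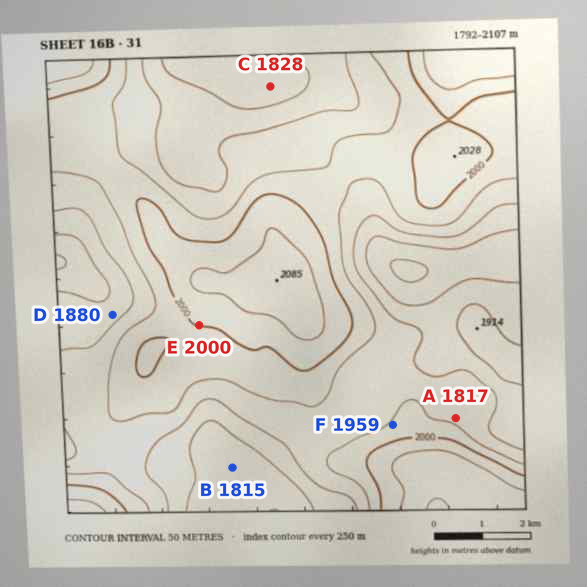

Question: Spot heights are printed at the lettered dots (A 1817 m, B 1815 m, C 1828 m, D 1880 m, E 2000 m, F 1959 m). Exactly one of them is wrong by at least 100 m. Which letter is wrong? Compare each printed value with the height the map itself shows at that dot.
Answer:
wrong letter A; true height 1942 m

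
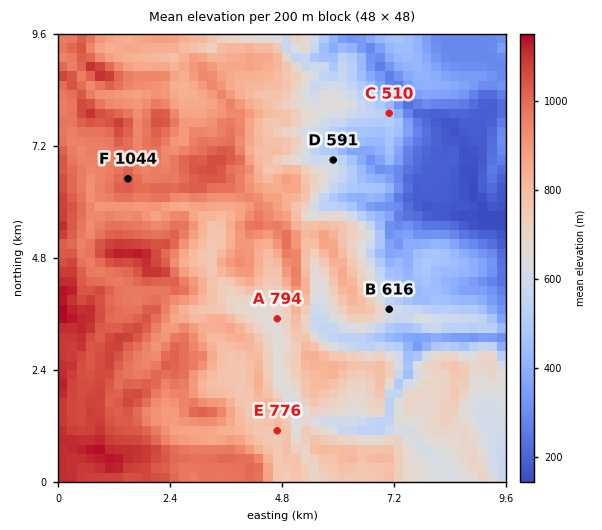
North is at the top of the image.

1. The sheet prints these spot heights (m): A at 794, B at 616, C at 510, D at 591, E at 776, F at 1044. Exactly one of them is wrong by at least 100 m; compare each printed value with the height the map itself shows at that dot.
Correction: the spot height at A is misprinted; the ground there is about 669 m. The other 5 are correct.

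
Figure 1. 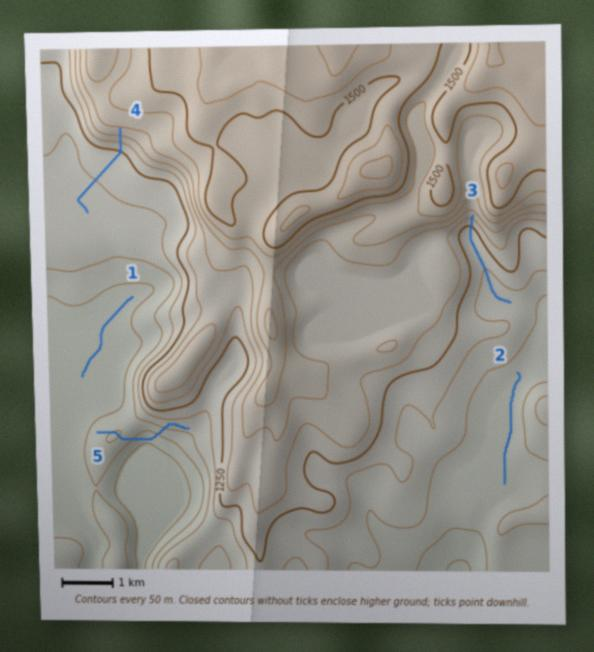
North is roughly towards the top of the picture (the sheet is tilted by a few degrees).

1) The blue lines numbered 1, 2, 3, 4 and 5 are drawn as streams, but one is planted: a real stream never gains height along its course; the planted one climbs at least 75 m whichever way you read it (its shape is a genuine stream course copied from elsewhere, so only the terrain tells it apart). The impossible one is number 5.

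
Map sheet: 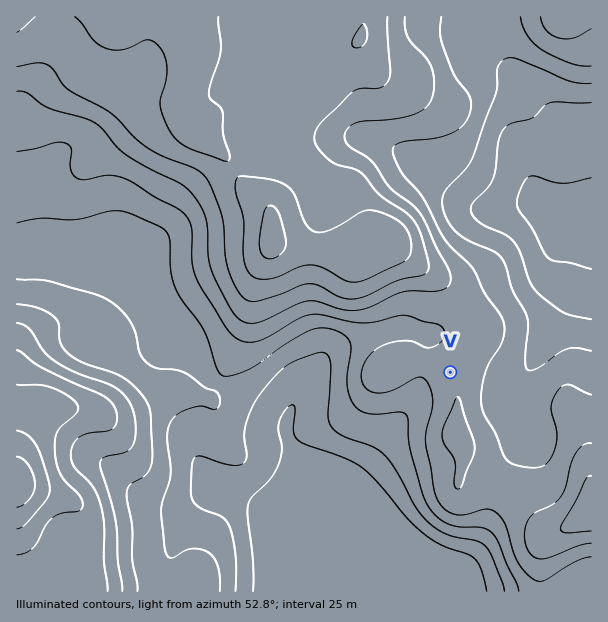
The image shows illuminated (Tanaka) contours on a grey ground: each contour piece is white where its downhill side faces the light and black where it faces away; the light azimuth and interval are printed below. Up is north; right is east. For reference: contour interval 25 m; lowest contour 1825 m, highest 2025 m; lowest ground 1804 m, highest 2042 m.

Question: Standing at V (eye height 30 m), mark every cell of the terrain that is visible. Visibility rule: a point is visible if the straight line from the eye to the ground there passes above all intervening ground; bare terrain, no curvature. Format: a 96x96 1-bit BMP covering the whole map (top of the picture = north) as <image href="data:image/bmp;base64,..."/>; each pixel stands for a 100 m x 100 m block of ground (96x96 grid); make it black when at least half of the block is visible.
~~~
<image width="96" height="96" href="data:image/bmp;base64,Qk2+BAAAAAAAAD4AAAAoAAAAYAAAAGAAAAABAAEAAAAAAIAEAAATCwAAEwsAAAIAAAAAAAAA////AAAAAAD/D/+H////4AAAAAD/D//H////4AAAAAD/D///////4AAAAAD/D///////8AAAAAA+D///////8AAAAAA8D///////8AAAEAA4D///////8AAAGAB4D///////4AAAPAB4D///////4AAAPwB4D///////4AAAP8B4D///////4AAAP/B4D///////4AAAP/h4H///////4AAAf/58P///////wAAAf/9/////////wAAAf/9/////////gAAA////////////AAAA///////////+AAHA///////////4AADg///////////gAADg////////D/+AAABg///////+H/8AAAAg///////8P/8AAAAw////8H/8P/4AB4A5////4P/4f/4AH8A/////4P/4f/wAf///////4f/4f/AA////////+//4/8AB///////////8/4AB/////////////wAB//////8H/////gAAf/////8H/////gAAH//5//8H/////AAAD//x//8P/////AAAD//5//8f/////AAAD////////////gAAD////////////gAAD////////////wAAD///////////n8AAB//////////+D+AAB///9//////4B/gAB///4//////gB/4AD///4f////8AA/+Af///wP////wAA///////wP///+AAA///////gH///4AAA///////AD///gAAA//////+AB//+AAAA//////8AA//wAAAAf/////4AAc+AAAAAf/////4AAMAAAAAAf/3///wAAMAAAAAAf/j///gAAEAAAAAAP/j//+AAAAAAAAAAH/j//4AAAAAAAAAAH/j//gAAAAAAAAAAD/g//AAAAAAAAAAAD+AP/AAAAAAAAAAAB8AD+AAAAAAAAAAAB4AAcAAAAAAAAAAABwAAAAAAAAAAAAAABwAAAAAAAAAAAAAABgAAAAAAAAAAAAAAAAAAAAAAAAAAAAAAAAAAAAAAAAAAAAAAAAAAAAAAAAAAAAAAAAAAAAAAAAAAAAAAAAAAAAAAAEAAAAAAAAAAAAAAAMAAAAAAAAAAAAAAA8AAAAAAAAAAAAAAD8AAAAAAAAAAAAAAH8AAAAAAAAAAAAAAP8AAAAAAAAAAAAAAf8AAAAAAAAAAAAAA/8AAAAAAAAAAAAeD/8AAAAAAAAAAAB/H/8AAAAAAAAAAAD///8AAAAAAAAAAAP///8AAAAAAAAAAAf///8AAAAAAAAAAA////8AAAAAAAAAAA////8AAAAAAAAAAB8f//8AAAAAAAAAAD4H//8AAAAAAAAAAH4D//8AAAAAAAAAAH4B//8AAAAAAAAAAPwB//8AAAAAAAAAAAAB//8AAAAAAAAAAAAB//8AAAAAAAAAAAAB//8AAAAAAAAAAAAD//8AAAAAAAAAAAAD//8AAAAAAAAAAAAD//8AAAAAAAAAAAAD//8AAAAAAAAAAAAD//8AAAAAAAAAAAAD//8AAAAAAAAAAAAD//8="/>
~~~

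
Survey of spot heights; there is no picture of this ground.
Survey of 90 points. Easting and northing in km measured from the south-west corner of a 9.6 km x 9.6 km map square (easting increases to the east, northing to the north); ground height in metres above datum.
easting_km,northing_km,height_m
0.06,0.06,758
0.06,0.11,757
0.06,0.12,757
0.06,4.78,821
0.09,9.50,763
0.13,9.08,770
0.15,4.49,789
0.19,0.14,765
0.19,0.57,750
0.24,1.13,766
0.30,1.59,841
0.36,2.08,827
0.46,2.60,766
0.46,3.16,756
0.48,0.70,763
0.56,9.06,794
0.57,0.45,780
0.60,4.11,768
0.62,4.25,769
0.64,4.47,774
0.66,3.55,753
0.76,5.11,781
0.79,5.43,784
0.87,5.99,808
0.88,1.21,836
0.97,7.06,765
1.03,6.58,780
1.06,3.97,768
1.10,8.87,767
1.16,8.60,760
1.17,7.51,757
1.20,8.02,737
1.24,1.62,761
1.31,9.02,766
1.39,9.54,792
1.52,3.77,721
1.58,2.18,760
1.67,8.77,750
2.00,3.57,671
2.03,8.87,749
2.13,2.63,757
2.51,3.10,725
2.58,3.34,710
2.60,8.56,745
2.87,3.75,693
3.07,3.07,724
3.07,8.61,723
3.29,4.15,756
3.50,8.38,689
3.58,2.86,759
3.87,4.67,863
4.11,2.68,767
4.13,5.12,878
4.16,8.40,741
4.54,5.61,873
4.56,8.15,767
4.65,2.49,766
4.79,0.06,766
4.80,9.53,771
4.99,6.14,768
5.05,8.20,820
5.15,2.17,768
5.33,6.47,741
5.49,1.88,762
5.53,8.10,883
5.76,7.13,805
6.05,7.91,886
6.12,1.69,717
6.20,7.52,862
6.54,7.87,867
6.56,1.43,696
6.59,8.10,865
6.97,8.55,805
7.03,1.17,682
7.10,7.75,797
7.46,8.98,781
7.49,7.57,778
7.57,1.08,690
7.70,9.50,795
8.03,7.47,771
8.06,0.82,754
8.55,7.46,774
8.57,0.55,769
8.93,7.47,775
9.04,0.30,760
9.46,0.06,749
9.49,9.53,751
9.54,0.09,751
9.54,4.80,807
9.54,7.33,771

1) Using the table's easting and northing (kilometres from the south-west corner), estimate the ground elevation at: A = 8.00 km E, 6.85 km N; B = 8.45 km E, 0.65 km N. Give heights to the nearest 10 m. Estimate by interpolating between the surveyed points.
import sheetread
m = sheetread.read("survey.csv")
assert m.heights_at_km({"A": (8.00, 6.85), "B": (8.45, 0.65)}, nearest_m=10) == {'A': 770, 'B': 770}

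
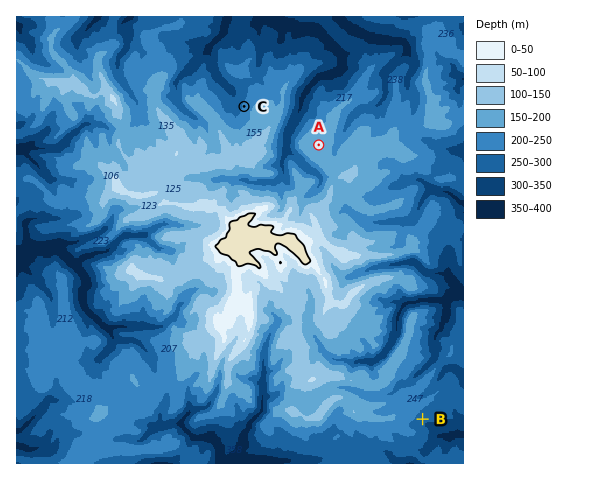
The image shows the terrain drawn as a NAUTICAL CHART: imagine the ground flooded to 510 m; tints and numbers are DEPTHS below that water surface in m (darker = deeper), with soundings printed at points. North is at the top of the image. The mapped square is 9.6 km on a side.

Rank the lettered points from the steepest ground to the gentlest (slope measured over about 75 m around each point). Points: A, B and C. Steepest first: C B A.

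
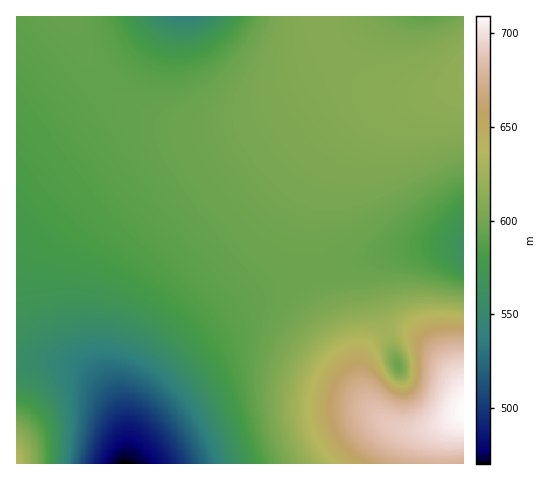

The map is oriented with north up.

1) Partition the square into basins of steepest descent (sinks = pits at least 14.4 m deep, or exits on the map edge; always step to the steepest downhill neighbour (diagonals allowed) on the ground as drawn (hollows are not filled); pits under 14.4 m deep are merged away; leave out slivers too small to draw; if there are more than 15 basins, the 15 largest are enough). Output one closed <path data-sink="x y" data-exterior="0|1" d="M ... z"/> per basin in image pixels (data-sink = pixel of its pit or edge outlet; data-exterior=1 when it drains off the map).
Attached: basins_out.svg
<path data-sink="124 463" data-exterior="1" d="M71 16l-55 1 0 446 447 1 0-50-30 14-24 2-21-7-15-13-12-22-15-46-26-54-6-21-4-19 0-23 7-31 14-30 16-25 18-19 13-10 19-8 35-8-15 1-24-1-43-15-11-1-13 3-61 33-26 9-22 5-32 0-13-2-33-13-21-15-11-11-17-25-12-24z"/><path data-sink="463 245" data-exterior="1" d="M463 84l-26 9-44 11-22 11-18 17-13 16-9 16-15 33-6 28 0 23 4 19 12 35 24 48 13 40-2-26 3-9 4-9 9-9 13-6 16 0 15 7 21 19 22 29z"/><path data-sink="186 17" data-exterior="1" d="M320 16l-247 0-1 4 8 23 13 25 14 19 22 19 22 13 21 7 13 2 32 0 40-10 76-39 17 0 29 12 8 0-25-11-26-24-11-17z"/><path data-sink="426 17" data-exterior="1" d="M463 16l-142 0-1 6 5 17 11 17 26 24 29 13 34 1 39-11z"/><path data-sink="398 365" data-exterior="0" d="M406 331l-16 0-9 3-13 12-4 9-3 26 4 14 8 15 15 13 21 7 24-2 30-14 1-26-4-6-18-25-16-15z"/>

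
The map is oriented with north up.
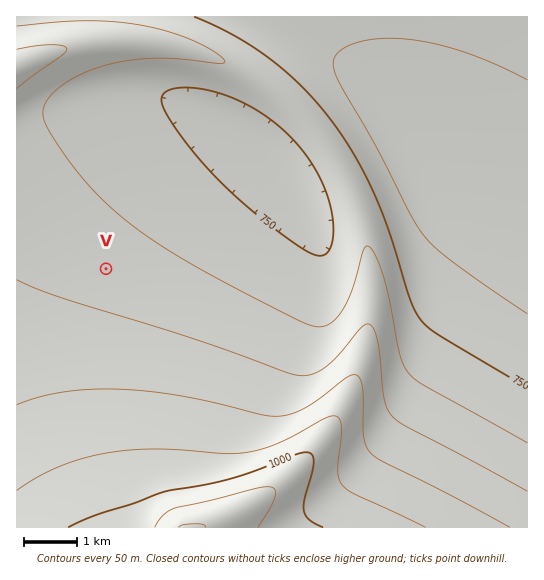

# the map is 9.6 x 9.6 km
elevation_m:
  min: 670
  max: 1100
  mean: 810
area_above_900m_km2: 18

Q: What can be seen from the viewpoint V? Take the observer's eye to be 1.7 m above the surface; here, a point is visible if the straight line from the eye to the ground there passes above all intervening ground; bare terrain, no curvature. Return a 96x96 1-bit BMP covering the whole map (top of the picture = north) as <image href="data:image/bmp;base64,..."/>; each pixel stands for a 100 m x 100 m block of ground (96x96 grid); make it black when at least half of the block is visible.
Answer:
<image width="96" height="96" href="data:image/bmp;base64,Qk2+BAAAAAAAAD4AAAAoAAAAYAAAAGAAAAABAAEAAAAAAIAEAAATCwAAEwsAAAIAAAAAAAAA////AAAAAAAH////gAAAAAAAAAAH////8AAAAAAAAAAH/////gAAAAAAAAAH/////4AAAAAAAAAH/////+AAAAAAAAAH//////gAAAAAAAAH//////wAAAAAAAAH//////8AAAAAAAAH//////+AAAAAAAAH///////AAAAAAAAH///////gAAAAAAAH///////wAAAAAAAH///////4AAAAAAAH///////8AAAAAAAD///////+AAAAAAAD////////AAAAAAAD////////gAAAAAAD////////wAAAAAAD////////wAAAAAAB////////4AAAAAAB////////8AAAAAAB////////8AAAAAAB////////+AAAAAAB////////+AAAAAAA/////////AAAAAAA/////////AAAAAAA/////////gAAAAAA/////////gAAAAAAf////////wAAAAAAf////////wAAAAAAf////////wAAAAAAf////////4AAAAAAf////////4AAAAAAP////////4AAAAAAP////////8AAAAAAP//////D/8AAAAAAP/////8B/8AAAAAAP/////4A/8AAAAAAH/////gAf8AAAAAAH////+AAP8AAAAAAH////8AAP+AAAAAAH////wAAP+AAAAAAH////AAAH+AAAAAAH///+AAAH+AAAAAAP///4AAAH+AAAAAAP///gAAAH+AAAAAAf//+AAAAH+AAAAAB///8AAAAH+AAAAAH///4AAAAH+AAAAD////gAAAAH+AAAAD////gAAAAH8AAAAD////AAAAAH8AAAAD////AAAAAH8AAAAD////AAAAAP8AAAAD////AAAAAP8AAAAD////AAAAAP8AAAAD////gAAAAf4AAAAD////wAAAAf4AAAAD////4AAAA/4AAAAD////8AAAA/wAAAAD/////AAAB/wAAAAD/////gAAB/wAAAAD/////4AAD/gAAAAD/////+AAH/gAAAAD//////wAP/gAAAAD//////8A//AAAAAD//////////AAAAAD/////////+AAAAAD/////////+AAAAAD/////////8AAAAAD/////////4AAAAAD/////////4AAAAAD/////////wAAAAAD/////////gAAAAAD/////////AAAAAAD/////////AAAAAAD////////+AAAAAAD////////8AAAAAAD////////4AAAAAAD////////wAAAAAAD////////gAAAAAAD///////+AAAAAAAD///////8AAAAAAAD///////4AAAAAAAD///////gAAAAAAAD//////+AAAAAAAAD//////8AAAAAAAAA//////gAAAAAAAAAH////+AAAAAAAAAAA////wAAAAAAAAAAAD//8AAAAAAAAAAAAAAAAAAAAAAAAAAAAAAAAAAAAAAAAAAAAAAAAAAAAAAAAAAAAAAAAAAAAAAAAAAAAAAAAAAAAAAAAAAE="/>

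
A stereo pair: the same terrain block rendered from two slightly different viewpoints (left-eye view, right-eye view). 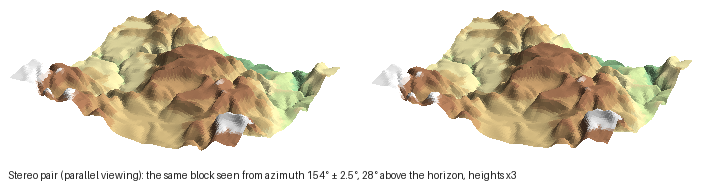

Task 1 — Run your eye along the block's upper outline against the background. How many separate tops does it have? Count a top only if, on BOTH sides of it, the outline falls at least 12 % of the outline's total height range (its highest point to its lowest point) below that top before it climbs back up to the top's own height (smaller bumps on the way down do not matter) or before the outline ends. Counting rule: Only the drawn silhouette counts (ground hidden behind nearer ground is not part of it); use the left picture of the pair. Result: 2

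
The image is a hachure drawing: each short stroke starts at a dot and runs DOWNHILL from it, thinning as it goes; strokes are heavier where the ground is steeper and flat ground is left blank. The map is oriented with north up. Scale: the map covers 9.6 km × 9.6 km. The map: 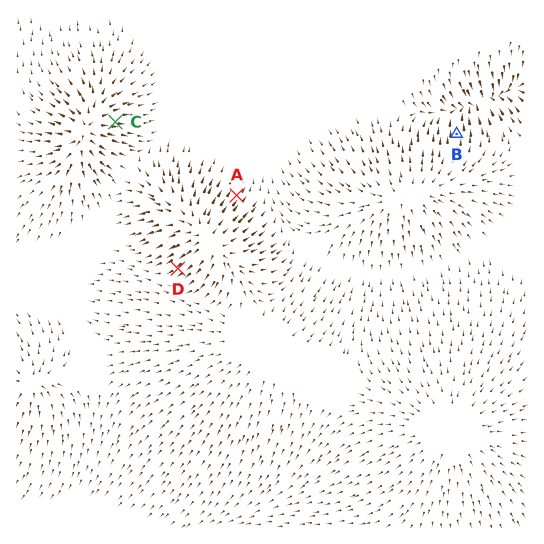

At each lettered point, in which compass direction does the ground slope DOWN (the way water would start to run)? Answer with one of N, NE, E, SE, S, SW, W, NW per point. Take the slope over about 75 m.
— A NE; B N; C E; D SW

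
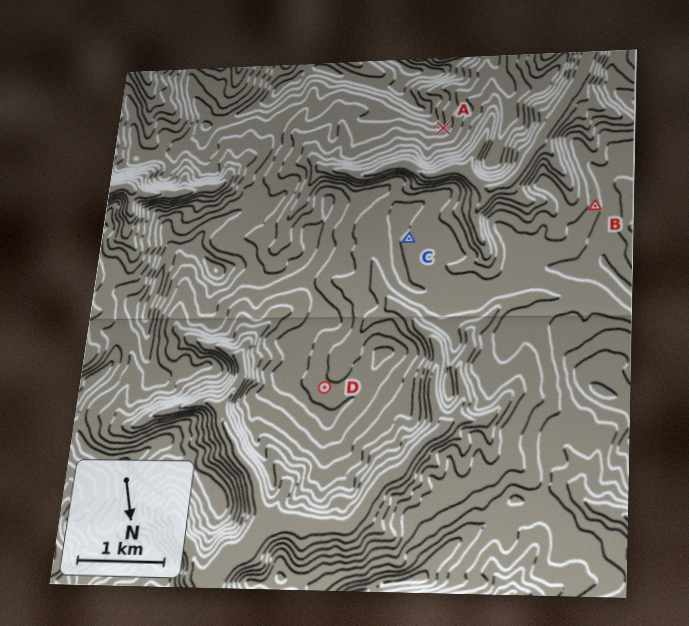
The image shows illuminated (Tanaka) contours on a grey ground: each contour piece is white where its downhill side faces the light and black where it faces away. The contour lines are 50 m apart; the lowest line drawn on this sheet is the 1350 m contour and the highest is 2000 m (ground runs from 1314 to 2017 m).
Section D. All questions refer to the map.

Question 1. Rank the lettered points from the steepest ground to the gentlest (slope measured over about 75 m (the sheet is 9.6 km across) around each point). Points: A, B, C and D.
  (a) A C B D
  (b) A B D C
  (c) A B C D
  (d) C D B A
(b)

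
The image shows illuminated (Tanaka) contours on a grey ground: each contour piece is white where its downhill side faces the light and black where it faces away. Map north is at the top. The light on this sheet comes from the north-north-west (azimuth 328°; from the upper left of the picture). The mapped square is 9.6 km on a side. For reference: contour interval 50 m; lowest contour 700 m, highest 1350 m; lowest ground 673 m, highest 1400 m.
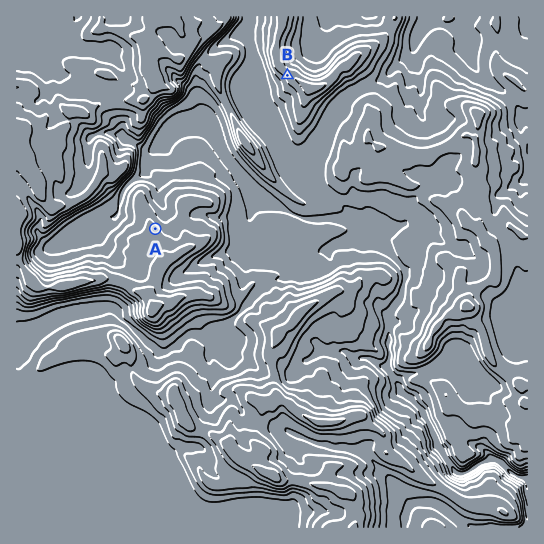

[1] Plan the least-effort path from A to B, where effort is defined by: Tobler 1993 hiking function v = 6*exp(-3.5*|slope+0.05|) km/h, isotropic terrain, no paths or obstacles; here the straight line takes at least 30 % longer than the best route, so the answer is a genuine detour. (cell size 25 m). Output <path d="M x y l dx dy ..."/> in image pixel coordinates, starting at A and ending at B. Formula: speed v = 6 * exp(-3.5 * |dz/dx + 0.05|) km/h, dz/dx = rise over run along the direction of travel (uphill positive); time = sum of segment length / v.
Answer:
<path d="M155 229l2 0 8 4 5 0 4-3 5-11 4-2 11 0 3-2 12 0 2 2 6 0 5-3 9-9 14-7 2 0 19-9 15 0 2-2 0-1-5-11 0-20 9-18 0-30 4-8 0-4-4-8 0-12"/>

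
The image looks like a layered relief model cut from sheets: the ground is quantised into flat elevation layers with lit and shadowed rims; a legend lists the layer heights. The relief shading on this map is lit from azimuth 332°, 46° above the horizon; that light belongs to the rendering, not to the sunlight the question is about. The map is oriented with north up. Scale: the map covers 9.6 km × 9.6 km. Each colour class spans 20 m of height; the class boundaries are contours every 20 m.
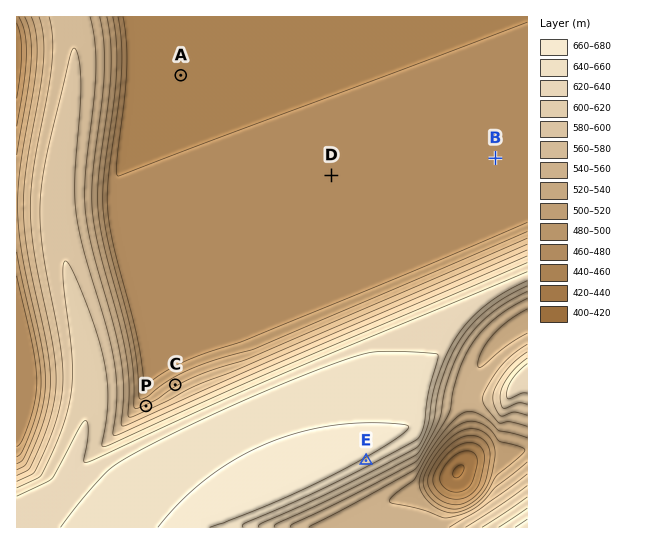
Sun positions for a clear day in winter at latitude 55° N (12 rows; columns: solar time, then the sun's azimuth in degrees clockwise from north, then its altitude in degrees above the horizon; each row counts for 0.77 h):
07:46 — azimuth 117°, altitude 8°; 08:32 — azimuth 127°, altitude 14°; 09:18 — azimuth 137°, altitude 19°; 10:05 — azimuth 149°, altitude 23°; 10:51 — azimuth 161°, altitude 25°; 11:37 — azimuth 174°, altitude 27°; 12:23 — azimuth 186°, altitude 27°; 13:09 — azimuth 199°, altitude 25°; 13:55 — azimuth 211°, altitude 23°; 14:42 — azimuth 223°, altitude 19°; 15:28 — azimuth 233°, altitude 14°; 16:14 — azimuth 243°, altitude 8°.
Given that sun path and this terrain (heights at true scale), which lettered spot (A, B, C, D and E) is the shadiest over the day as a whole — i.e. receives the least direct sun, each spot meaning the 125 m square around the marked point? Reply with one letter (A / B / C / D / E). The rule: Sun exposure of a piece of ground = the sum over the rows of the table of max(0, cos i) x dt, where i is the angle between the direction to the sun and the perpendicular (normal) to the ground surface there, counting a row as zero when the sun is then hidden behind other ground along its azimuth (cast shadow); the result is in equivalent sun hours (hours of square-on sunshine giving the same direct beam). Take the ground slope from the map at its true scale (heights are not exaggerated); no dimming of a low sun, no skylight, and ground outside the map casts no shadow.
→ C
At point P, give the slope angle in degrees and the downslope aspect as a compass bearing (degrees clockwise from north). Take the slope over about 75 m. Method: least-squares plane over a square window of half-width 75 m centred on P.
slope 11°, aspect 336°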